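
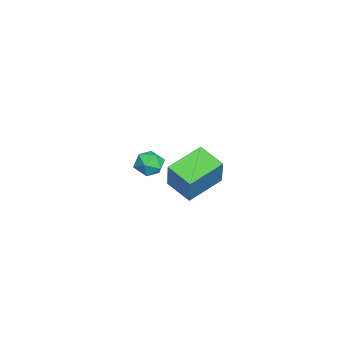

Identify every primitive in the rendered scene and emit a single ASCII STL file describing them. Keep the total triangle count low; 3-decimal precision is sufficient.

solid 
facet normal -0.969 -0.215 0.124
outer loop
vertex -3.115 0.984 -1.422
vertex -2.902 0.216 -1.093
vertex -2.987 0.899 -0.573
endloop
endfacet
facet normal -0.855 0.487 0.178
outer loop
vertex -3.115 0.984 -1.422
vertex -2.987 0.899 -0.573
vertex -2.68 1.589 -0.988
endloop
endfacet
facet normal -0.557 0.710 -0.431
outer loop
vertex -3.115 0.984 -1.422
vertex -2.68 1.589 -0.988
vertex -2.405 1.333 -1.764
endloop
endfacet
facet normal -0.486 0.145 -0.862
outer loop
vertex -3.115 0.984 -1.422
vertex -2.405 1.333 -1.764
vertex -2.542 0.485 -1.829
endloop
endfacet
facet normal -0.741 -0.427 -0.518
outer loop
vertex -3.115 0.984 -1.422
vertex -2.542 0.485 -1.829
vertex -2.902 0.216 -1.093
endloop
endfacet
facet normal -0.386 0.595 0.705
outer loop
vertex -2.68 1.589 -0.988
vertex -2.987 0.899 -0.573
vertex -2.198 1.195 -0.391
endloop
endfacet
facet normal -0.570 -0.542 0.618
outer loop
vertex -2.987 0.899 -0.573
vertex -2.902 0.216 -1.093
vertex -2.335 0.347 -0.456
endloop
endfacet
facet normal -0.201 -0.884 -0.421
outer loop
vertex -2.902 0.216 -1.093
vertex -2.542 0.485 -1.829
vertex -2.06 0.091 -1.232
endloop
endfacet
facet normal 0.210 0.041 -0.977
outer loop
vertex -2.542 0.485 -1.829
vertex -2.405 1.333 -1.764
vertex -1.753 0.781 -1.647
endloop
endfacet
facet normal 0.095 0.955 -0.281
outer loop
vertex -2.405 1.333 -1.764
vertex -2.68 1.589 -0.988
vertex -1.838 1.464 -1.127
endloop
endfacet
facet normal 0.486 -0.145 0.862
outer loop
vertex -1.625 0.696 -0.798
vertex -2.198 1.195 -0.391
vertex -2.335 0.347 -0.456
endloop
endfacet
facet normal 0.557 -0.710 0.431
outer loop
vertex -1.625 0.696 -0.798
vertex -2.335 0.347 -0.456
vertex -2.06 0.091 -1.232
endloop
endfacet
facet normal 0.855 -0.487 -0.178
outer loop
vertex -1.625 0.696 -0.798
vertex -2.06 0.091 -1.232
vertex -1.753 0.781 -1.647
endloop
endfacet
facet normal 0.969 0.215 -0.124
outer loop
vertex -1.625 0.696 -0.798
vertex -1.753 0.781 -1.647
vertex -1.838 1.464 -1.127
endloop
endfacet
facet normal 0.741 0.427 0.518
outer loop
vertex -1.625 0.696 -0.798
vertex -1.838 1.464 -1.127
vertex -2.198 1.195 -0.391
endloop
endfacet
facet normal -0.210 -0.041 0.977
outer loop
vertex -2.335 0.347 -0.456
vertex -2.198 1.195 -0.391
vertex -2.987 0.899 -0.573
endloop
endfacet
facet normal -0.095 -0.955 0.281
outer loop
vertex -2.06 0.091 -1.232
vertex -2.335 0.347 -0.456
vertex -2.902 0.216 -1.093
endloop
endfacet
facet normal 0.386 -0.595 -0.705
outer loop
vertex -1.753 0.781 -1.647
vertex -2.06 0.091 -1.232
vertex -2.542 0.485 -1.829
endloop
endfacet
facet normal 0.570 0.542 -0.618
outer loop
vertex -1.838 1.464 -1.127
vertex -1.753 0.781 -1.647
vertex -2.405 1.333 -1.764
endloop
endfacet
facet normal 0.201 0.884 0.421
outer loop
vertex -2.198 1.195 -0.391
vertex -1.838 1.464 -1.127
vertex -2.68 1.589 -0.988
endloop
endfacet
facet normal -0.650 0.688 0.322
outer loop
vertex 2.582 3.727 3.062
vertex 3.447 4.805 2.505
vertex 1.646 3.619 1.401
endloop
endfacet
facet normal -0.581 -0.723 0.374
outer loop
vertex 2.953 2.235 0.755
vertex 2.582 3.727 3.062
vertex 1.646 3.619 1.401
endloop
endfacet
facet normal -0.650 0.689 0.321
outer loop
vertex 1.646 3.619 1.401
vertex 3.447 4.805 2.505
vertex 2.512 4.697 0.843
endloop
endfacet
facet normal -0.490 -0.057 -0.870
outer loop
vertex 2.512 4.697 0.843
vertex 2.953 2.235 0.755
vertex 1.646 3.619 1.401
endloop
endfacet
facet normal 0.490 0.056 0.870
outer loop
vertex 2.582 3.727 3.062
vertex 4.754 3.421 1.859
vertex 3.447 4.805 2.505
endloop
endfacet
facet normal -0.581 -0.723 0.374
outer loop
vertex 3.888 2.343 2.417
vertex 2.582 3.727 3.062
vertex 2.953 2.235 0.755
endloop
endfacet
facet normal 0.490 0.057 0.870
outer loop
vertex 3.888 2.343 2.417
vertex 4.754 3.421 1.859
vertex 2.582 3.727 3.062
endloop
endfacet
facet normal 0.581 0.723 -0.374
outer loop
vertex 3.447 4.805 2.505
vertex 4.754 3.421 1.859
vertex 2.512 4.697 0.843
endloop
endfacet
facet normal -0.490 -0.057 -0.870
outer loop
vertex 3.818 3.313 0.198
vertex 2.953 2.235 0.755
vertex 2.512 4.697 0.843
endloop
endfacet
facet normal 0.581 0.723 -0.374
outer loop
vertex 2.512 4.697 0.843
vertex 4.754 3.421 1.859
vertex 3.818 3.313 0.198
endloop
endfacet
facet normal 0.651 -0.688 -0.321
outer loop
vertex 3.818 3.313 0.198
vertex 3.888 2.343 2.417
vertex 2.953 2.235 0.755
endloop
endfacet
facet normal 0.650 -0.689 -0.322
outer loop
vertex 4.754 3.421 1.859
vertex 3.888 2.343 2.417
vertex 3.818 3.313 0.198
endloop
endfacet

endsolid


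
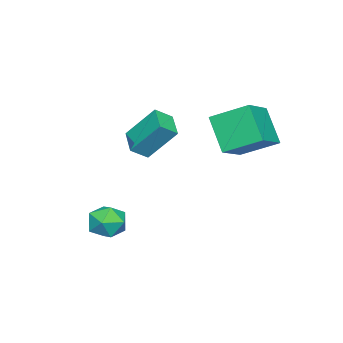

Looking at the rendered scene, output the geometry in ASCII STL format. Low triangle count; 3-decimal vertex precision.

solid 
facet normal -0.895 0.379 -0.235
outer loop
vertex 1.258 -1.55 -2.602
vertex 0.875 -2.333 -2.404
vertex 0.972 -1.711 -1.77
endloop
endfacet
facet normal -0.461 0.887 0.013
outer loop
vertex 1.258 -1.55 -2.602
vertex 0.972 -1.711 -1.77
vertex 1.756 -1.302 -1.902
endloop
endfacet
facet normal 0.117 0.907 -0.405
outer loop
vertex 1.258 -1.55 -2.602
vertex 1.756 -1.302 -1.902
vertex 2.143 -1.671 -2.617
endloop
endfacet
facet normal 0.041 0.410 -0.911
outer loop
vertex 1.258 -1.55 -2.602
vertex 2.143 -1.671 -2.617
vertex 1.599 -2.309 -2.928
endloop
endfacet
facet normal -0.586 0.083 -0.806
outer loop
vertex 1.258 -1.55 -2.602
vertex 1.599 -2.309 -2.928
vertex 0.875 -2.333 -2.404
endloop
endfacet
facet normal -0.252 0.700 0.668
outer loop
vertex 1.756 -1.302 -1.902
vertex 0.972 -1.711 -1.77
vertex 1.681 -1.931 -1.272
endloop
endfacet
facet normal -0.955 -0.125 0.269
outer loop
vertex 0.972 -1.711 -1.77
vertex 0.875 -2.333 -2.404
vertex 1.137 -2.569 -1.583
endloop
endfacet
facet normal -0.455 -0.603 -0.656
outer loop
vertex 0.875 -2.333 -2.404
vertex 1.599 -2.309 -2.928
vertex 1.524 -2.938 -2.298
endloop
endfacet
facet normal 0.558 -0.073 -0.827
outer loop
vertex 1.599 -2.309 -2.928
vertex 2.143 -1.671 -2.617
vertex 2.308 -2.529 -2.43
endloop
endfacet
facet normal 0.683 0.731 -0.008
outer loop
vertex 2.143 -1.671 -2.617
vertex 1.756 -1.302 -1.902
vertex 2.405 -1.907 -1.796
endloop
endfacet
facet normal -0.041 -0.410 0.911
outer loop
vertex 2.022 -2.69 -1.598
vertex 1.681 -1.931 -1.272
vertex 1.137 -2.569 -1.583
endloop
endfacet
facet normal -0.117 -0.907 0.405
outer loop
vertex 2.022 -2.69 -1.598
vertex 1.137 -2.569 -1.583
vertex 1.524 -2.938 -2.298
endloop
endfacet
facet normal 0.461 -0.887 -0.013
outer loop
vertex 2.022 -2.69 -1.598
vertex 1.524 -2.938 -2.298
vertex 2.308 -2.529 -2.43
endloop
endfacet
facet normal 0.895 -0.379 0.235
outer loop
vertex 2.022 -2.69 -1.598
vertex 2.308 -2.529 -2.43
vertex 2.405 -1.907 -1.796
endloop
endfacet
facet normal 0.586 -0.083 0.806
outer loop
vertex 2.022 -2.69 -1.598
vertex 2.405 -1.907 -1.796
vertex 1.681 -1.931 -1.272
endloop
endfacet
facet normal -0.558 0.073 0.827
outer loop
vertex 1.137 -2.569 -1.583
vertex 1.681 -1.931 -1.272
vertex 0.972 -1.711 -1.77
endloop
endfacet
facet normal -0.683 -0.731 0.008
outer loop
vertex 1.524 -2.938 -2.298
vertex 1.137 -2.569 -1.583
vertex 0.875 -2.333 -2.404
endloop
endfacet
facet normal 0.252 -0.700 -0.668
outer loop
vertex 2.308 -2.529 -2.43
vertex 1.524 -2.938 -2.298
vertex 1.599 -2.309 -2.928
endloop
endfacet
facet normal 0.955 0.125 -0.269
outer loop
vertex 2.405 -1.907 -1.796
vertex 2.308 -2.529 -2.43
vertex 2.143 -1.671 -2.617
endloop
endfacet
facet normal 0.455 0.603 0.656
outer loop
vertex 1.681 -1.931 -1.272
vertex 2.405 -1.907 -1.796
vertex 1.756 -1.302 -1.902
endloop
endfacet
facet normal -0.646 0.522 -0.557
outer loop
vertex -3.463 -2.011 1.738
vertex -2.46 -1.237 1.3
vertex -3.174 -3.204 0.287
endloop
endfacet
facet normal -0.748 -0.578 0.326
outer loop
vertex -2.58 -3.683 0.8
vertex -3.463 -2.011 1.738
vertex -3.174 -3.204 0.287
endloop
endfacet
facet normal -0.646 0.521 -0.557
outer loop
vertex -3.174 -3.204 0.287
vertex -2.46 -1.237 1.3
vertex -2.172 -2.429 -0.15
endloop
endfacet
facet normal 0.153 -0.628 -0.763
outer loop
vertex -2.172 -2.429 -0.15
vertex -2.58 -3.683 0.8
vertex -3.174 -3.204 0.287
endloop
endfacet
facet normal -0.152 0.629 0.763
outer loop
vertex -3.463 -2.011 1.738
vertex -1.866 -1.716 1.813
vertex -2.46 -1.237 1.3
endloop
endfacet
facet normal -0.748 -0.578 0.327
outer loop
vertex -2.868 -2.491 2.25
vertex -3.463 -2.011 1.738
vertex -2.58 -3.683 0.8
endloop
endfacet
facet normal -0.152 0.627 0.764
outer loop
vertex -2.868 -2.491 2.25
vertex -1.866 -1.716 1.813
vertex -3.463 -2.011 1.738
endloop
endfacet
facet normal 0.748 0.578 -0.326
outer loop
vertex -2.46 -1.237 1.3
vertex -1.866 -1.716 1.813
vertex -2.172 -2.429 -0.15
endloop
endfacet
facet normal 0.151 -0.628 -0.764
outer loop
vertex -1.577 -2.909 0.362
vertex -2.58 -3.683 0.8
vertex -2.172 -2.429 -0.15
endloop
endfacet
facet normal 0.748 0.578 -0.327
outer loop
vertex -2.172 -2.429 -0.15
vertex -1.866 -1.716 1.813
vertex -1.577 -2.909 0.362
endloop
endfacet
facet normal 0.646 -0.522 0.557
outer loop
vertex -1.577 -2.909 0.362
vertex -2.868 -2.491 2.25
vertex -2.58 -3.683 0.8
endloop
endfacet
facet normal 0.646 -0.521 0.557
outer loop
vertex -1.866 -1.716 1.813
vertex -2.868 -2.491 2.25
vertex -1.577 -2.909 0.362
endloop
endfacet
facet normal -0.911 0.008 -0.411
outer loop
vertex -4.014 1.878 2.724
vertex -3.34 2.809 1.249
vertex -3.659 0.325 1.907
endloop
endfacet
facet normal -0.361 -0.497 0.789
outer loop
vertex -2.1 0.311 2.611
vertex -4.014 1.878 2.724
vertex -3.659 0.325 1.907
endloop
endfacet
facet normal -0.911 0.008 -0.411
outer loop
vertex -3.659 0.325 1.907
vertex -3.34 2.809 1.249
vertex -2.985 1.256 0.432
endloop
endfacet
facet normal 0.198 -0.867 -0.457
outer loop
vertex -2.985 1.256 0.432
vertex -2.1 0.311 2.611
vertex -3.659 0.325 1.907
endloop
endfacet
facet normal -0.198 0.867 0.457
outer loop
vertex -4.014 1.878 2.724
vertex -1.781 2.795 1.953
vertex -3.34 2.809 1.249
endloop
endfacet
facet normal -0.361 -0.497 0.789
outer loop
vertex -2.455 1.864 3.428
vertex -4.014 1.878 2.724
vertex -2.1 0.311 2.611
endloop
endfacet
facet normal -0.198 0.867 0.457
outer loop
vertex -2.455 1.864 3.428
vertex -1.781 2.795 1.953
vertex -4.014 1.878 2.724
endloop
endfacet
facet normal 0.361 0.497 -0.789
outer loop
vertex -3.34 2.809 1.249
vertex -1.781 2.795 1.953
vertex -2.985 1.256 0.432
endloop
endfacet
facet normal 0.198 -0.867 -0.457
outer loop
vertex -1.426 1.242 1.136
vertex -2.1 0.311 2.611
vertex -2.985 1.256 0.432
endloop
endfacet
facet normal 0.361 0.497 -0.789
outer loop
vertex -2.985 1.256 0.432
vertex -1.781 2.795 1.953
vertex -1.426 1.242 1.136
endloop
endfacet
facet normal 0.911 -0.008 0.411
outer loop
vertex -1.426 1.242 1.136
vertex -2.455 1.864 3.428
vertex -2.1 0.311 2.611
endloop
endfacet
facet normal 0.911 -0.008 0.411
outer loop
vertex -1.781 2.795 1.953
vertex -2.455 1.864 3.428
vertex -1.426 1.242 1.136
endloop
endfacet

endsolid


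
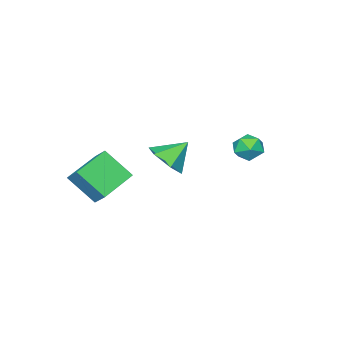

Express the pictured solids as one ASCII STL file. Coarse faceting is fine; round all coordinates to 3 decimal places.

solid 
facet normal 0.640 -0.365 -0.677
outer loop
vertex -1.378 -2.574 -0.755
vertex -2.01 -2.573 -1.353
vertex -1.504 -1.872 -1.253
endloop
endfacet
facet normal 0.307 0.587 0.749
outer loop
vertex -1.378 -2.574 -0.755
vertex -1.504 -1.872 -1.253
vertex -2.79 -2.127 -0.527
endloop
endfacet
facet normal 0.639 -0.365 -0.677
outer loop
vertex -1.504 -1.872 -1.253
vertex -2.01 -2.573 -1.353
vertex -2.136 -1.87 -1.851
endloop
endfacet
facet normal -0.121 0.984 0.131
outer loop
vertex -1.504 -1.872 -1.253
vertex -2.136 -1.87 -1.851
vertex -2.79 -2.127 -0.527
endloop
endfacet
facet normal 0.639 -0.365 -0.677
outer loop
vertex -2.136 -1.87 -1.851
vertex -2.01 -2.573 -1.353
vertex -2.642 -2.571 -1.951
endloop
endfacet
facet normal -0.764 0.589 -0.263
outer loop
vertex -2.136 -1.87 -1.851
vertex -2.642 -2.571 -1.951
vertex -2.79 -2.127 -0.527
endloop
endfacet
facet normal 0.639 -0.365 -0.677
outer loop
vertex -2.642 -2.571 -1.951
vertex -2.01 -2.573 -1.353
vertex -2.515 -3.273 -1.453
endloop
endfacet
facet normal -0.978 -0.204 -0.038
outer loop
vertex -2.642 -2.571 -1.951
vertex -2.515 -3.273 -1.453
vertex -2.79 -2.127 -0.527
endloop
endfacet
facet normal 0.640 -0.365 -0.676
outer loop
vertex -2.515 -3.273 -1.453
vertex -2.01 -2.573 -1.353
vertex -1.884 -3.275 -0.855
endloop
endfacet
facet normal -0.551 -0.600 0.579
outer loop
vertex -2.515 -3.273 -1.453
vertex -1.884 -3.275 -0.855
vertex -2.79 -2.127 -0.527
endloop
endfacet
facet normal 0.640 -0.365 -0.677
outer loop
vertex -1.884 -3.275 -0.855
vertex -2.01 -2.573 -1.353
vertex -1.378 -2.574 -0.755
endloop
endfacet
facet normal 0.092 -0.206 0.974
outer loop
vertex -1.884 -3.275 -0.855
vertex -1.378 -2.574 -0.755
vertex -2.79 -2.127 -0.527
endloop
endfacet
facet normal -0.091 -0.067 0.994
outer loop
vertex -1.267 2.366 1.767
vertex -1.436 1.75 1.71
vertex -0.818 1.907 1.777
endloop
endfacet
facet normal 0.406 0.414 0.815
outer loop
vertex -1.267 2.366 1.767
vertex -0.818 1.907 1.777
vertex -0.715 2.449 1.45
endloop
endfacet
facet normal 0.096 0.909 0.405
outer loop
vertex -1.267 2.366 1.767
vertex -0.715 2.449 1.45
vertex -1.27 2.627 1.182
endloop
endfacet
facet normal -0.593 0.734 0.331
outer loop
vertex -1.267 2.366 1.767
vertex -1.27 2.627 1.182
vertex -1.716 2.195 1.342
endloop
endfacet
facet normal -0.707 0.130 0.695
outer loop
vertex -1.267 2.366 1.767
vertex -1.716 2.195 1.342
vertex -1.436 1.75 1.71
endloop
endfacet
facet normal 0.902 0.084 0.424
outer loop
vertex -0.715 2.449 1.45
vertex -0.818 1.907 1.777
vertex -0.544 1.885 1.198
endloop
endfacet
facet normal 0.099 -0.695 0.712
outer loop
vertex -0.818 1.907 1.777
vertex -1.436 1.75 1.71
vertex -0.99 1.453 1.358
endloop
endfacet
facet normal -0.898 -0.375 0.230
outer loop
vertex -1.436 1.75 1.71
vertex -1.716 2.195 1.342
vertex -1.545 1.631 1.09
endloop
endfacet
facet normal -0.713 0.602 -0.360
outer loop
vertex -1.716 2.195 1.342
vertex -1.27 2.627 1.182
vertex -1.442 2.173 0.763
endloop
endfacet
facet normal 0.400 0.885 -0.240
outer loop
vertex -1.27 2.627 1.182
vertex -0.715 2.449 1.45
vertex -0.824 2.33 0.83
endloop
endfacet
facet normal 0.593 -0.734 -0.331
outer loop
vertex -0.993 1.714 0.773
vertex -0.544 1.885 1.198
vertex -0.99 1.453 1.358
endloop
endfacet
facet normal -0.096 -0.909 -0.405
outer loop
vertex -0.993 1.714 0.773
vertex -0.99 1.453 1.358
vertex -1.545 1.631 1.09
endloop
endfacet
facet normal -0.406 -0.414 -0.815
outer loop
vertex -0.993 1.714 0.773
vertex -1.545 1.631 1.09
vertex -1.442 2.173 0.763
endloop
endfacet
facet normal 0.091 0.067 -0.994
outer loop
vertex -0.993 1.714 0.773
vertex -1.442 2.173 0.763
vertex -0.824 2.33 0.83
endloop
endfacet
facet normal 0.707 -0.130 -0.695
outer loop
vertex -0.993 1.714 0.773
vertex -0.824 2.33 0.83
vertex -0.544 1.885 1.198
endloop
endfacet
facet normal 0.713 -0.602 0.360
outer loop
vertex -0.99 1.453 1.358
vertex -0.544 1.885 1.198
vertex -0.818 1.907 1.777
endloop
endfacet
facet normal -0.400 -0.885 0.240
outer loop
vertex -1.545 1.631 1.09
vertex -0.99 1.453 1.358
vertex -1.436 1.75 1.71
endloop
endfacet
facet normal -0.902 -0.084 -0.424
outer loop
vertex -1.442 2.173 0.763
vertex -1.545 1.631 1.09
vertex -1.716 2.195 1.342
endloop
endfacet
facet normal -0.099 0.695 -0.712
outer loop
vertex -0.824 2.33 0.83
vertex -1.442 2.173 0.763
vertex -1.27 2.627 1.182
endloop
endfacet
facet normal 0.898 0.375 -0.230
outer loop
vertex -0.544 1.885 1.198
vertex -0.824 2.33 0.83
vertex -0.715 2.449 1.45
endloop
endfacet
facet normal -0.960 -0.049 0.275
outer loop
vertex 1.178 -2.601 0.427
vertex 0.831 -1.597 -0.603
vertex 1.053 -3.202 -0.116
endloop
endfacet
facet normal 0.235 -0.678 0.696
outer loop
vertex 2.589 -3.123 -0.557
vertex 1.178 -2.601 0.427
vertex 1.053 -3.202 -0.116
endloop
endfacet
facet normal -0.960 -0.049 0.275
outer loop
vertex 1.053 -3.202 -0.116
vertex 0.831 -1.597 -0.603
vertex 0.706 -2.198 -1.147
endloop
endfacet
facet normal -0.153 -0.733 -0.663
outer loop
vertex 0.706 -2.198 -1.147
vertex 2.589 -3.123 -0.557
vertex 1.053 -3.202 -0.116
endloop
endfacet
facet normal 0.153 0.733 0.663
outer loop
vertex 1.178 -2.601 0.427
vertex 2.367 -1.518 -1.044
vertex 0.831 -1.597 -0.603
endloop
endfacet
facet normal 0.234 -0.679 0.696
outer loop
vertex 2.714 -2.522 -0.013
vertex 1.178 -2.601 0.427
vertex 2.589 -3.123 -0.557
endloop
endfacet
facet normal 0.152 0.733 0.663
outer loop
vertex 2.714 -2.522 -0.013
vertex 2.367 -1.518 -1.044
vertex 1.178 -2.601 0.427
endloop
endfacet
facet normal -0.235 0.679 -0.696
outer loop
vertex 0.831 -1.597 -0.603
vertex 2.367 -1.518 -1.044
vertex 0.706 -2.198 -1.147
endloop
endfacet
facet normal -0.152 -0.733 -0.663
outer loop
vertex 2.242 -2.119 -1.587
vertex 2.589 -3.123 -0.557
vertex 0.706 -2.198 -1.147
endloop
endfacet
facet normal -0.234 0.678 -0.697
outer loop
vertex 0.706 -2.198 -1.147
vertex 2.367 -1.518 -1.044
vertex 2.242 -2.119 -1.587
endloop
endfacet
facet normal 0.960 0.049 -0.275
outer loop
vertex 2.242 -2.119 -1.587
vertex 2.714 -2.522 -0.013
vertex 2.589 -3.123 -0.557
endloop
endfacet
facet normal 0.960 0.049 -0.275
outer loop
vertex 2.367 -1.518 -1.044
vertex 2.714 -2.522 -0.013
vertex 2.242 -2.119 -1.587
endloop
endfacet

endsolid


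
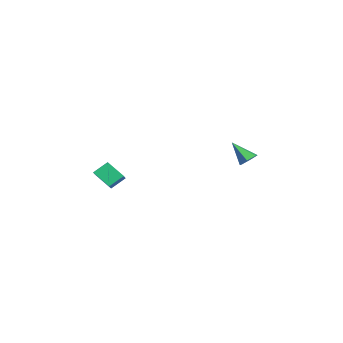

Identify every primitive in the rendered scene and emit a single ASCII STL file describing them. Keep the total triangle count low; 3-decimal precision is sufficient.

solid 
facet normal -0.557 -0.583 0.592
outer loop
vertex -1.273 -3.702 3.512
vertex -2.032 -3.503 2.994
vertex -1.083 -4.463 2.941
endloop
endfacet
facet normal 0.807 -0.213 0.552
outer loop
vertex -0.408 -3.757 2.226
vertex -1.273 -3.702 3.512
vertex -1.083 -4.463 2.941
endloop
endfacet
facet normal -0.557 -0.584 0.590
outer loop
vertex -1.083 -4.463 2.941
vertex -2.032 -3.503 2.994
vertex -1.841 -4.263 2.423
endloop
endfacet
facet normal 0.196 -0.784 -0.589
outer loop
vertex -1.841 -4.263 2.423
vertex -0.408 -3.757 2.226
vertex -1.083 -4.463 2.941
endloop
endfacet
facet normal -0.196 0.784 0.589
outer loop
vertex -1.273 -3.702 3.512
vertex -1.357 -2.797 2.279
vertex -2.032 -3.503 2.994
endloop
endfacet
facet normal 0.807 -0.212 0.552
outer loop
vertex -0.599 -2.997 2.797
vertex -1.273 -3.702 3.512
vertex -0.408 -3.757 2.226
endloop
endfacet
facet normal -0.196 0.784 0.589
outer loop
vertex -0.599 -2.997 2.797
vertex -1.357 -2.797 2.279
vertex -1.273 -3.702 3.512
endloop
endfacet
facet normal -0.806 0.212 -0.552
outer loop
vertex -2.032 -3.503 2.994
vertex -1.357 -2.797 2.279
vertex -1.841 -4.263 2.423
endloop
endfacet
facet normal 0.196 -0.784 -0.589
outer loop
vertex -1.167 -3.558 1.708
vertex -0.408 -3.757 2.226
vertex -1.841 -4.263 2.423
endloop
endfacet
facet normal -0.807 0.212 -0.551
outer loop
vertex -1.841 -4.263 2.423
vertex -1.357 -2.797 2.279
vertex -1.167 -3.558 1.708
endloop
endfacet
facet normal 0.556 0.584 -0.591
outer loop
vertex -1.167 -3.558 1.708
vertex -0.599 -2.997 2.797
vertex -0.408 -3.757 2.226
endloop
endfacet
facet normal 0.558 0.583 -0.591
outer loop
vertex -1.357 -2.797 2.279
vertex -0.599 -2.997 2.797
vertex -1.167 -3.558 1.708
endloop
endfacet
facet normal 0.486 0.515 -0.706
outer loop
vertex -0.63 3.268 3.369
vertex -1.145 3.466 3.159
vertex -0.86 3.77 3.577
endloop
endfacet
facet normal 0.571 -0.077 0.817
outer loop
vertex -0.63 3.268 3.369
vertex -0.86 3.77 3.577
vertex -1.835 2.734 4.161
endloop
endfacet
facet normal 0.486 0.515 -0.706
outer loop
vertex -0.86 3.77 3.577
vertex -1.145 3.466 3.159
vertex -1.375 3.968 3.367
endloop
endfacet
facet normal -0.114 0.567 0.815
outer loop
vertex -0.86 3.77 3.577
vertex -1.375 3.968 3.367
vertex -1.835 2.734 4.161
endloop
endfacet
facet normal 0.487 0.515 -0.705
outer loop
vertex -1.375 3.968 3.367
vertex -1.145 3.466 3.159
vertex -1.659 3.664 2.949
endloop
endfacet
facet normal -0.851 0.469 0.237
outer loop
vertex -1.375 3.968 3.367
vertex -1.659 3.664 2.949
vertex -1.835 2.734 4.161
endloop
endfacet
facet normal 0.487 0.515 -0.705
outer loop
vertex -1.659 3.664 2.949
vertex -1.145 3.466 3.159
vertex -1.429 3.162 2.741
endloop
endfacet
facet normal -0.900 -0.272 -0.339
outer loop
vertex -1.659 3.664 2.949
vertex -1.429 3.162 2.741
vertex -1.835 2.734 4.161
endloop
endfacet
facet normal 0.487 0.515 -0.705
outer loop
vertex -1.429 3.162 2.741
vertex -1.145 3.466 3.159
vertex -0.915 2.964 2.951
endloop
endfacet
facet normal -0.215 -0.916 -0.338
outer loop
vertex -1.429 3.162 2.741
vertex -0.915 2.964 2.951
vertex -1.835 2.734 4.161
endloop
endfacet
facet normal 0.486 0.515 -0.706
outer loop
vertex -0.915 2.964 2.951
vertex -1.145 3.466 3.159
vertex -0.63 3.268 3.369
endloop
endfacet
facet normal 0.521 -0.819 0.240
outer loop
vertex -0.915 2.964 2.951
vertex -0.63 3.268 3.369
vertex -1.835 2.734 4.161
endloop
endfacet

endsolid


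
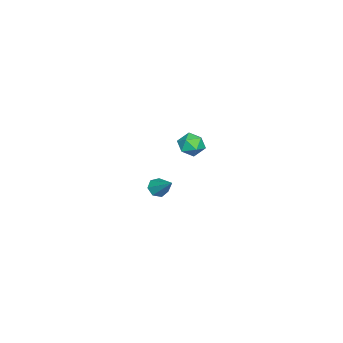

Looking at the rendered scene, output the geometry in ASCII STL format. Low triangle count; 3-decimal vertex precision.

solid 
facet normal -0.429 -0.639 -0.639
outer loop
vertex -2.502 -3.413 -3.223
vertex -2.929 -2.975 -3.374
vertex -2.368 -3.086 -3.64
endloop
endfacet
facet normal 0.963 -0.239 0.122
outer loop
vertex -2.502 -3.413 -3.223
vertex -2.368 -3.086 -3.64
vertex -2.251 -1.965 -2.366
endloop
endfacet
facet normal -0.429 -0.639 -0.638
outer loop
vertex -2.368 -3.086 -3.64
vertex -2.929 -2.975 -3.374
vertex -2.657 -2.675 -3.857
endloop
endfacet
facet normal 0.835 0.373 -0.405
outer loop
vertex -2.368 -3.086 -3.64
vertex -2.657 -2.675 -3.857
vertex -2.251 -1.965 -2.366
endloop
endfacet
facet normal -0.429 -0.639 -0.638
outer loop
vertex -2.657 -2.675 -3.857
vertex -2.929 -2.975 -3.374
vertex -3.15 -2.49 -3.711
endloop
endfacet
facet normal 0.188 0.866 -0.463
outer loop
vertex -2.657 -2.675 -3.857
vertex -3.15 -2.49 -3.711
vertex -2.251 -1.965 -2.366
endloop
endfacet
facet normal -0.428 -0.639 -0.639
outer loop
vertex -3.15 -2.49 -3.711
vertex -2.929 -2.975 -3.374
vertex -3.477 -2.671 -3.311
endloop
endfacet
facet normal -0.493 0.870 -0.010
outer loop
vertex -3.15 -2.49 -3.711
vertex -3.477 -2.671 -3.311
vertex -2.251 -1.965 -2.366
endloop
endfacet
facet normal -0.428 -0.640 -0.638
outer loop
vertex -3.477 -2.671 -3.311
vertex -2.929 -2.975 -3.374
vertex -3.391 -3.08 -2.959
endloop
endfacet
facet normal -0.692 0.382 0.613
outer loop
vertex -3.477 -2.671 -3.311
vertex -3.391 -3.08 -2.959
vertex -2.251 -1.965 -2.366
endloop
endfacet
facet normal -0.429 -0.639 -0.639
outer loop
vertex -3.391 -3.08 -2.959
vertex -2.929 -2.975 -3.374
vertex -2.957 -3.41 -2.92
endloop
endfacet
facet normal -0.261 -0.232 0.937
outer loop
vertex -3.391 -3.08 -2.959
vertex -2.957 -3.41 -2.92
vertex -2.251 -1.965 -2.366
endloop
endfacet
facet normal -0.429 -0.639 -0.638
outer loop
vertex -2.957 -3.41 -2.92
vertex -2.929 -2.975 -3.374
vertex -2.502 -3.413 -3.223
endloop
endfacet
facet normal 0.475 -0.508 0.719
outer loop
vertex -2.957 -3.41 -2.92
vertex -2.502 -3.413 -3.223
vertex -2.251 -1.965 -2.366
endloop
endfacet
facet normal -0.966 -0.018 -0.258
outer loop
vertex 2.042 0.788 3.381
vertex 1.922 0.222 3.869
vertex 1.848 0.94 4.097
endloop
endfacet
facet normal -0.697 0.640 -0.325
outer loop
vertex 2.042 0.788 3.381
vertex 1.848 0.94 4.097
vertex 2.384 1.35 3.755
endloop
endfacet
facet normal -0.147 0.609 -0.780
outer loop
vertex 2.042 0.788 3.381
vertex 2.384 1.35 3.755
vertex 2.79 0.886 3.316
endloop
endfacet
facet normal -0.078 -0.068 -0.995
outer loop
vertex 2.042 0.788 3.381
vertex 2.79 0.886 3.316
vertex 2.504 0.189 3.386
endloop
endfacet
facet normal -0.584 -0.456 -0.672
outer loop
vertex 2.042 0.788 3.381
vertex 2.504 0.189 3.386
vertex 1.922 0.222 3.869
endloop
endfacet
facet normal -0.443 0.840 0.313
outer loop
vertex 2.384 1.35 3.755
vertex 1.848 0.94 4.097
vertex 2.476 1.131 4.474
endloop
endfacet
facet normal -0.880 -0.224 0.420
outer loop
vertex 1.848 0.94 4.097
vertex 1.922 0.222 3.869
vertex 2.19 0.434 4.544
endloop
endfacet
facet normal -0.261 -0.932 -0.251
outer loop
vertex 1.922 0.222 3.869
vertex 2.504 0.189 3.386
vertex 2.596 -0.03 4.105
endloop
endfacet
facet normal 0.557 -0.306 -0.772
outer loop
vertex 2.504 0.189 3.386
vertex 2.79 0.886 3.316
vertex 3.132 0.38 3.763
endloop
endfacet
facet normal 0.444 0.789 -0.424
outer loop
vertex 2.79 0.886 3.316
vertex 2.384 1.35 3.755
vertex 3.058 1.098 3.991
endloop
endfacet
facet normal 0.078 0.068 0.995
outer loop
vertex 2.938 0.532 4.479
vertex 2.476 1.131 4.474
vertex 2.19 0.434 4.544
endloop
endfacet
facet normal 0.147 -0.609 0.780
outer loop
vertex 2.938 0.532 4.479
vertex 2.19 0.434 4.544
vertex 2.596 -0.03 4.105
endloop
endfacet
facet normal 0.697 -0.640 0.325
outer loop
vertex 2.938 0.532 4.479
vertex 2.596 -0.03 4.105
vertex 3.132 0.38 3.763
endloop
endfacet
facet normal 0.966 0.018 0.258
outer loop
vertex 2.938 0.532 4.479
vertex 3.132 0.38 3.763
vertex 3.058 1.098 3.991
endloop
endfacet
facet normal 0.584 0.456 0.672
outer loop
vertex 2.938 0.532 4.479
vertex 3.058 1.098 3.991
vertex 2.476 1.131 4.474
endloop
endfacet
facet normal -0.557 0.306 0.772
outer loop
vertex 2.19 0.434 4.544
vertex 2.476 1.131 4.474
vertex 1.848 0.94 4.097
endloop
endfacet
facet normal -0.444 -0.789 0.424
outer loop
vertex 2.596 -0.03 4.105
vertex 2.19 0.434 4.544
vertex 1.922 0.222 3.869
endloop
endfacet
facet normal 0.443 -0.840 -0.313
outer loop
vertex 3.132 0.38 3.763
vertex 2.596 -0.03 4.105
vertex 2.504 0.189 3.386
endloop
endfacet
facet normal 0.880 0.224 -0.420
outer loop
vertex 3.058 1.098 3.991
vertex 3.132 0.38 3.763
vertex 2.79 0.886 3.316
endloop
endfacet
facet normal 0.261 0.932 0.251
outer loop
vertex 2.476 1.131 4.474
vertex 3.058 1.098 3.991
vertex 2.384 1.35 3.755
endloop
endfacet

endsolid


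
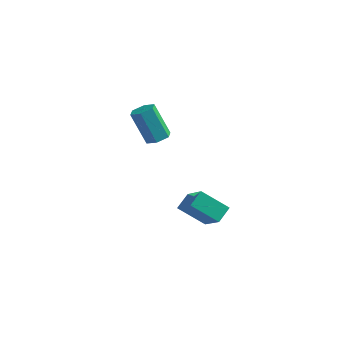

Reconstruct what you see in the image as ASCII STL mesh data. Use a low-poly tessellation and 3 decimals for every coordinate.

solid 
facet normal 0.459 -0.038 -0.888
outer loop
vertex -1.349 3.72 2.564
vertex -1.911 3.805 2.27
vertex -1.555 4.311 2.432
endloop
endfacet
facet normal 0.828 0.381 0.412
outer loop
vertex -1.349 3.72 2.564
vertex -1.555 4.311 2.432
vertex -2.207 3.789 4.224
endloop
endfacet
facet normal 0.829 0.378 0.412
outer loop
vertex -2.207 3.789 4.224
vertex -1.555 4.311 2.432
vertex -2.412 4.381 4.093
endloop
endfacet
facet normal -0.459 0.038 0.888
outer loop
vertex -2.207 3.789 4.224
vertex -2.412 4.381 4.093
vertex -2.769 3.875 3.93
endloop
endfacet
facet normal 0.457 -0.037 -0.888
outer loop
vertex -1.555 4.311 2.432
vertex -1.911 3.805 2.27
vertex -2.117 4.397 2.139
endloop
endfacet
facet normal 0.137 0.990 0.029
outer loop
vertex -1.555 4.311 2.432
vertex -2.117 4.397 2.139
vertex -2.412 4.381 4.093
endloop
endfacet
facet normal 0.137 0.990 0.029
outer loop
vertex -2.412 4.381 4.093
vertex -2.117 4.397 2.139
vertex -2.974 4.467 3.799
endloop
endfacet
facet normal -0.459 0.038 0.888
outer loop
vertex -2.412 4.381 4.093
vertex -2.974 4.467 3.799
vertex -2.769 3.875 3.93
endloop
endfacet
facet normal 0.459 -0.037 -0.888
outer loop
vertex -2.117 4.397 2.139
vertex -1.911 3.805 2.27
vertex -2.473 3.891 1.976
endloop
endfacet
facet normal -0.693 0.611 -0.383
outer loop
vertex -2.117 4.397 2.139
vertex -2.473 3.891 1.976
vertex -2.974 4.467 3.799
endloop
endfacet
facet normal -0.693 0.611 -0.383
outer loop
vertex -2.974 4.467 3.799
vertex -2.473 3.891 1.976
vertex -3.331 3.96 3.636
endloop
endfacet
facet normal -0.459 0.038 0.888
outer loop
vertex -2.974 4.467 3.799
vertex -3.331 3.96 3.636
vertex -2.769 3.875 3.93
endloop
endfacet
facet normal 0.459 -0.038 -0.888
outer loop
vertex -2.473 3.891 1.976
vertex -1.911 3.805 2.27
vertex -2.268 3.299 2.107
endloop
endfacet
facet normal -0.829 -0.378 -0.413
outer loop
vertex -2.473 3.891 1.976
vertex -2.268 3.299 2.107
vertex -3.331 3.96 3.636
endloop
endfacet
facet normal -0.828 -0.381 -0.411
outer loop
vertex -3.331 3.96 3.636
vertex -2.268 3.299 2.107
vertex -3.125 3.369 3.768
endloop
endfacet
facet normal -0.459 0.038 0.888
outer loop
vertex -3.331 3.96 3.636
vertex -3.125 3.369 3.768
vertex -2.769 3.875 3.93
endloop
endfacet
facet normal 0.459 -0.038 -0.888
outer loop
vertex -2.268 3.299 2.107
vertex -1.911 3.805 2.27
vertex -1.706 3.213 2.401
endloop
endfacet
facet normal -0.137 -0.990 -0.029
outer loop
vertex -2.268 3.299 2.107
vertex -1.706 3.213 2.401
vertex -3.125 3.369 3.768
endloop
endfacet
facet normal -0.137 -0.990 -0.029
outer loop
vertex -3.125 3.369 3.768
vertex -1.706 3.213 2.401
vertex -2.563 3.283 4.061
endloop
endfacet
facet normal -0.457 0.037 0.888
outer loop
vertex -3.125 3.369 3.768
vertex -2.563 3.283 4.061
vertex -2.769 3.875 3.93
endloop
endfacet
facet normal 0.459 -0.038 -0.888
outer loop
vertex -1.706 3.213 2.401
vertex -1.911 3.805 2.27
vertex -1.349 3.72 2.564
endloop
endfacet
facet normal 0.693 -0.611 0.383
outer loop
vertex -1.706 3.213 2.401
vertex -1.349 3.72 2.564
vertex -2.563 3.283 4.061
endloop
endfacet
facet normal 0.693 -0.611 0.383
outer loop
vertex -2.563 3.283 4.061
vertex -1.349 3.72 2.564
vertex -2.207 3.789 4.224
endloop
endfacet
facet normal -0.459 0.037 0.888
outer loop
vertex -2.563 3.283 4.061
vertex -2.207 3.789 4.224
vertex -2.769 3.875 3.93
endloop
endfacet
facet normal -0.792 -0.196 0.579
outer loop
vertex 2.744 -2.519 3.495
vertex 2.882 -1.771 3.937
vertex 1.711 -1.664 2.371
endloop
endfacet
facet normal -0.156 -0.850 -0.503
outer loop
vertex 2.898 -1.369 1.503
vertex 2.744 -2.519 3.495
vertex 1.711 -1.664 2.371
endloop
endfacet
facet normal -0.792 -0.197 0.578
outer loop
vertex 1.711 -1.664 2.371
vertex 2.882 -1.771 3.937
vertex 1.848 -0.916 2.813
endloop
endfacet
facet normal -0.591 0.488 -0.642
outer loop
vertex 1.848 -0.916 2.813
vertex 2.898 -1.369 1.503
vertex 1.711 -1.664 2.371
endloop
endfacet
facet normal 0.591 -0.488 0.642
outer loop
vertex 2.744 -2.519 3.495
vertex 4.069 -1.476 3.069
vertex 2.882 -1.771 3.937
endloop
endfacet
facet normal -0.156 -0.850 -0.503
outer loop
vertex 3.932 -2.224 2.627
vertex 2.744 -2.519 3.495
vertex 2.898 -1.369 1.503
endloop
endfacet
facet normal 0.591 -0.488 0.643
outer loop
vertex 3.932 -2.224 2.627
vertex 4.069 -1.476 3.069
vertex 2.744 -2.519 3.495
endloop
endfacet
facet normal 0.156 0.850 0.503
outer loop
vertex 2.882 -1.771 3.937
vertex 4.069 -1.476 3.069
vertex 1.848 -0.916 2.813
endloop
endfacet
facet normal -0.591 0.489 -0.642
outer loop
vertex 3.036 -0.621 1.945
vertex 2.898 -1.369 1.503
vertex 1.848 -0.916 2.813
endloop
endfacet
facet normal 0.156 0.850 0.503
outer loop
vertex 1.848 -0.916 2.813
vertex 4.069 -1.476 3.069
vertex 3.036 -0.621 1.945
endloop
endfacet
facet normal 0.791 0.196 -0.579
outer loop
vertex 3.036 -0.621 1.945
vertex 3.932 -2.224 2.627
vertex 2.898 -1.369 1.503
endloop
endfacet
facet normal 0.792 0.197 -0.578
outer loop
vertex 4.069 -1.476 3.069
vertex 3.932 -2.224 2.627
vertex 3.036 -0.621 1.945
endloop
endfacet

endsolid


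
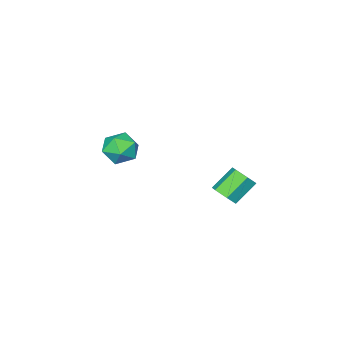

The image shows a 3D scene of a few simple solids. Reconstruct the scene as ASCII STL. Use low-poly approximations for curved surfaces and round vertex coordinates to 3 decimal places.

solid 
facet normal 0.748 -0.140 -0.649
outer loop
vertex -0.451 3.344 -3.551
vertex -0.898 3.458 -4.091
vertex -0.545 4.002 -3.801
endloop
endfacet
facet normal 0.651 0.349 0.674
outer loop
vertex -0.451 3.344 -3.551
vertex -0.545 4.002 -3.801
vertex -1.535 3.547 -2.61
endloop
endfacet
facet normal 0.651 0.348 0.674
outer loop
vertex -1.535 3.547 -2.61
vertex -0.545 4.002 -3.801
vertex -1.628 4.205 -2.86
endloop
endfacet
facet normal -0.747 0.141 0.650
outer loop
vertex -1.535 3.547 -2.61
vertex -1.628 4.205 -2.86
vertex -1.982 3.662 -3.149
endloop
endfacet
facet normal 0.748 -0.140 -0.649
outer loop
vertex -0.545 4.002 -3.801
vertex -0.898 3.458 -4.091
vertex -0.992 4.116 -4.341
endloop
endfacet
facet normal 0.211 0.977 0.032
outer loop
vertex -0.545 4.002 -3.801
vertex -0.992 4.116 -4.341
vertex -1.628 4.205 -2.86
endloop
endfacet
facet normal 0.212 0.977 0.032
outer loop
vertex -1.628 4.205 -2.86
vertex -0.992 4.116 -4.341
vertex -2.076 4.32 -3.399
endloop
endfacet
facet normal -0.746 0.140 0.650
outer loop
vertex -1.628 4.205 -2.86
vertex -2.076 4.32 -3.399
vertex -1.982 3.662 -3.149
endloop
endfacet
facet normal 0.747 -0.140 -0.650
outer loop
vertex -0.992 4.116 -4.341
vertex -0.898 3.458 -4.091
vertex -1.345 3.573 -4.63
endloop
endfacet
facet normal -0.440 0.628 -0.642
outer loop
vertex -0.992 4.116 -4.341
vertex -1.345 3.573 -4.63
vertex -2.076 4.32 -3.399
endloop
endfacet
facet normal -0.440 0.628 -0.642
outer loop
vertex -2.076 4.32 -3.399
vertex -1.345 3.573 -4.63
vertex -2.429 3.776 -3.689
endloop
endfacet
facet normal -0.748 0.140 0.649
outer loop
vertex -2.076 4.32 -3.399
vertex -2.429 3.776 -3.689
vertex -1.982 3.662 -3.149
endloop
endfacet
facet normal 0.747 -0.141 -0.650
outer loop
vertex -1.345 3.573 -4.63
vertex -0.898 3.458 -4.091
vertex -1.252 2.915 -4.38
endloop
endfacet
facet normal -0.651 -0.348 -0.675
outer loop
vertex -1.345 3.573 -4.63
vertex -1.252 2.915 -4.38
vertex -2.429 3.776 -3.689
endloop
endfacet
facet normal -0.651 -0.349 -0.674
outer loop
vertex -2.429 3.776 -3.689
vertex -1.252 2.915 -4.38
vertex -2.335 3.118 -3.439
endloop
endfacet
facet normal -0.748 0.140 0.649
outer loop
vertex -2.429 3.776 -3.689
vertex -2.335 3.118 -3.439
vertex -1.982 3.662 -3.149
endloop
endfacet
facet normal 0.746 -0.140 -0.650
outer loop
vertex -1.252 2.915 -4.38
vertex -0.898 3.458 -4.091
vertex -0.804 2.8 -3.841
endloop
endfacet
facet normal -0.211 -0.977 -0.033
outer loop
vertex -1.252 2.915 -4.38
vertex -0.804 2.8 -3.841
vertex -2.335 3.118 -3.439
endloop
endfacet
facet normal -0.211 -0.977 -0.031
outer loop
vertex -2.335 3.118 -3.439
vertex -0.804 2.8 -3.841
vertex -1.888 3.004 -2.899
endloop
endfacet
facet normal -0.748 0.140 0.649
outer loop
vertex -2.335 3.118 -3.439
vertex -1.888 3.004 -2.899
vertex -1.982 3.662 -3.149
endloop
endfacet
facet normal 0.748 -0.140 -0.649
outer loop
vertex -0.804 2.8 -3.841
vertex -0.898 3.458 -4.091
vertex -0.451 3.344 -3.551
endloop
endfacet
facet normal 0.440 -0.628 0.642
outer loop
vertex -0.804 2.8 -3.841
vertex -0.451 3.344 -3.551
vertex -1.888 3.004 -2.899
endloop
endfacet
facet normal 0.440 -0.628 0.642
outer loop
vertex -1.888 3.004 -2.899
vertex -0.451 3.344 -3.551
vertex -1.535 3.547 -2.61
endloop
endfacet
facet normal -0.747 0.140 0.650
outer loop
vertex -1.888 3.004 -2.899
vertex -1.535 3.547 -2.61
vertex -1.982 3.662 -3.149
endloop
endfacet
facet normal 0.454 0.799 -0.395
outer loop
vertex 0.506 -2.221 -4.096
vertex -0.241 -1.639 -3.777
vertex 0.552 -1.8 -3.191
endloop
endfacet
facet normal 0.931 0.309 -0.191
outer loop
vertex 0.506 -2.221 -4.096
vertex 0.552 -1.8 -3.191
vertex 0.841 -2.748 -3.317
endloop
endfacet
facet normal 0.788 -0.297 -0.540
outer loop
vertex 0.506 -2.221 -4.096
vertex 0.841 -2.748 -3.317
vertex 0.227 -3.173 -3.98
endloop
endfacet
facet normal 0.221 -0.182 -0.958
outer loop
vertex 0.506 -2.221 -4.096
vertex 0.227 -3.173 -3.98
vertex -0.442 -2.488 -4.264
endloop
endfacet
facet normal 0.015 0.495 -0.869
outer loop
vertex 0.506 -2.221 -4.096
vertex -0.442 -2.488 -4.264
vertex -0.241 -1.639 -3.777
endloop
endfacet
facet normal 0.842 0.189 0.506
outer loop
vertex 0.841 -2.748 -3.317
vertex 0.552 -1.8 -3.191
vertex 0.302 -2.492 -2.516
endloop
endfacet
facet normal 0.068 0.982 0.178
outer loop
vertex 0.552 -1.8 -3.191
vertex -0.241 -1.639 -3.777
vertex -0.367 -1.807 -2.8
endloop
endfacet
facet normal -0.643 0.490 -0.589
outer loop
vertex -0.241 -1.639 -3.777
vertex -0.442 -2.488 -4.264
vertex -0.981 -2.232 -3.463
endloop
endfacet
facet normal -0.308 -0.605 -0.734
outer loop
vertex -0.442 -2.488 -4.264
vertex 0.227 -3.173 -3.98
vertex -0.692 -3.18 -3.589
endloop
endfacet
facet normal 0.609 -0.791 -0.057
outer loop
vertex 0.227 -3.173 -3.98
vertex 0.841 -2.748 -3.317
vertex 0.101 -3.341 -3.003
endloop
endfacet
facet normal -0.221 0.182 0.958
outer loop
vertex -0.646 -2.759 -2.684
vertex 0.302 -2.492 -2.516
vertex -0.367 -1.807 -2.8
endloop
endfacet
facet normal -0.788 0.297 0.540
outer loop
vertex -0.646 -2.759 -2.684
vertex -0.367 -1.807 -2.8
vertex -0.981 -2.232 -3.463
endloop
endfacet
facet normal -0.931 -0.309 0.191
outer loop
vertex -0.646 -2.759 -2.684
vertex -0.981 -2.232 -3.463
vertex -0.692 -3.18 -3.589
endloop
endfacet
facet normal -0.454 -0.799 0.395
outer loop
vertex -0.646 -2.759 -2.684
vertex -0.692 -3.18 -3.589
vertex 0.101 -3.341 -3.003
endloop
endfacet
facet normal -0.015 -0.495 0.869
outer loop
vertex -0.646 -2.759 -2.684
vertex 0.101 -3.341 -3.003
vertex 0.302 -2.492 -2.516
endloop
endfacet
facet normal 0.308 0.605 0.734
outer loop
vertex -0.367 -1.807 -2.8
vertex 0.302 -2.492 -2.516
vertex 0.552 -1.8 -3.191
endloop
endfacet
facet normal -0.609 0.791 0.057
outer loop
vertex -0.981 -2.232 -3.463
vertex -0.367 -1.807 -2.8
vertex -0.241 -1.639 -3.777
endloop
endfacet
facet normal -0.842 -0.189 -0.506
outer loop
vertex -0.692 -3.18 -3.589
vertex -0.981 -2.232 -3.463
vertex -0.442 -2.488 -4.264
endloop
endfacet
facet normal -0.068 -0.982 -0.178
outer loop
vertex 0.101 -3.341 -3.003
vertex -0.692 -3.18 -3.589
vertex 0.227 -3.173 -3.98
endloop
endfacet
facet normal 0.643 -0.490 0.589
outer loop
vertex 0.302 -2.492 -2.516
vertex 0.101 -3.341 -3.003
vertex 0.841 -2.748 -3.317
endloop
endfacet

endsolid


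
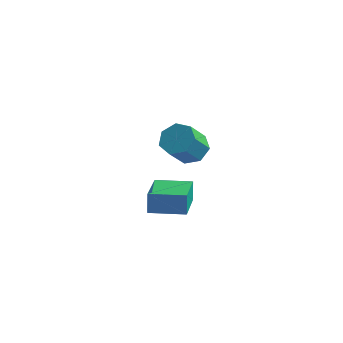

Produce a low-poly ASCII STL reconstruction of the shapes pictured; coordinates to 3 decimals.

solid 
facet normal 0.170 0.618 -0.768
outer loop
vertex -1.686 -0.535 0.897
vertex -2.012 -0.997 0.453
vertex -2.302 -0.454 0.826
endloop
endfacet
facet normal 0.029 0.775 0.631
outer loop
vertex -1.686 -0.535 0.897
vertex -2.302 -0.454 0.826
vertex -1.902 -1.32 1.872
endloop
endfacet
facet normal 0.029 0.775 0.631
outer loop
vertex -1.902 -1.32 1.872
vertex -2.302 -0.454 0.826
vertex -2.517 -1.239 1.801
endloop
endfacet
facet normal -0.170 -0.618 0.768
outer loop
vertex -1.902 -1.32 1.872
vertex -2.517 -1.239 1.801
vertex -2.228 -1.783 1.427
endloop
endfacet
facet normal 0.169 0.618 -0.768
outer loop
vertex -2.302 -0.454 0.826
vertex -2.012 -0.997 0.453
vertex -2.699 -0.783 0.474
endloop
endfacet
facet normal -0.753 0.584 0.304
outer loop
vertex -2.302 -0.454 0.826
vertex -2.699 -0.783 0.474
vertex -2.517 -1.239 1.801
endloop
endfacet
facet normal -0.753 0.584 0.304
outer loop
vertex -2.517 -1.239 1.801
vertex -2.699 -0.783 0.474
vertex -2.915 -1.568 1.448
endloop
endfacet
facet normal -0.170 -0.618 0.768
outer loop
vertex -2.517 -1.239 1.801
vertex -2.915 -1.568 1.448
vertex -2.228 -1.783 1.427
endloop
endfacet
facet normal 0.169 0.619 -0.767
outer loop
vertex -2.699 -0.783 0.474
vertex -2.012 -0.997 0.453
vertex -2.579 -1.273 0.105
endloop
endfacet
facet normal -0.967 -0.047 -0.252
outer loop
vertex -2.699 -0.783 0.474
vertex -2.579 -1.273 0.105
vertex -2.915 -1.568 1.448
endloop
endfacet
facet normal -0.967 -0.047 -0.252
outer loop
vertex -2.915 -1.568 1.448
vertex -2.579 -1.273 0.105
vertex -2.795 -2.058 1.08
endloop
endfacet
facet normal -0.170 -0.618 0.768
outer loop
vertex -2.915 -1.568 1.448
vertex -2.795 -2.058 1.08
vertex -2.228 -1.783 1.427
endloop
endfacet
facet normal 0.170 0.618 -0.767
outer loop
vertex -2.579 -1.273 0.105
vertex -2.012 -0.997 0.453
vertex -2.033 -1.556 -0.002
endloop
endfacet
facet normal -0.454 -0.642 -0.618
outer loop
vertex -2.579 -1.273 0.105
vertex -2.033 -1.556 -0.002
vertex -2.795 -2.058 1.08
endloop
endfacet
facet normal -0.453 -0.643 -0.617
outer loop
vertex -2.795 -2.058 1.08
vertex -2.033 -1.556 -0.002
vertex -2.248 -2.341 0.973
endloop
endfacet
facet normal -0.170 -0.618 0.767
outer loop
vertex -2.795 -2.058 1.08
vertex -2.248 -2.341 0.973
vertex -2.228 -1.783 1.427
endloop
endfacet
facet normal 0.170 0.618 -0.767
outer loop
vertex -2.033 -1.556 -0.002
vertex -2.012 -0.997 0.453
vertex -1.47 -1.418 0.234
endloop
endfacet
facet normal 0.402 -0.754 -0.519
outer loop
vertex -2.033 -1.556 -0.002
vertex -1.47 -1.418 0.234
vertex -2.248 -2.341 0.973
endloop
endfacet
facet normal 0.402 -0.754 -0.519
outer loop
vertex -2.248 -2.341 0.973
vertex -1.47 -1.418 0.234
vertex -1.686 -2.203 1.208
endloop
endfacet
facet normal -0.169 -0.618 0.767
outer loop
vertex -2.248 -2.341 0.973
vertex -1.686 -2.203 1.208
vertex -2.228 -1.783 1.427
endloop
endfacet
facet normal 0.170 0.618 -0.767
outer loop
vertex -1.47 -1.418 0.234
vertex -2.012 -0.997 0.453
vertex -1.316 -0.964 0.634
endloop
endfacet
facet normal 0.954 -0.298 -0.029
outer loop
vertex -1.47 -1.418 0.234
vertex -1.316 -0.964 0.634
vertex -1.686 -2.203 1.208
endloop
endfacet
facet normal 0.954 -0.298 -0.029
outer loop
vertex -1.686 -2.203 1.208
vertex -1.316 -0.964 0.634
vertex -1.532 -1.749 1.609
endloop
endfacet
facet normal -0.170 -0.619 0.766
outer loop
vertex -1.686 -2.203 1.208
vertex -1.532 -1.749 1.609
vertex -2.228 -1.783 1.427
endloop
endfacet
facet normal 0.170 0.618 -0.768
outer loop
vertex -1.316 -0.964 0.634
vertex -2.012 -0.997 0.453
vertex -1.686 -0.535 0.897
endloop
endfacet
facet normal 0.787 0.383 0.483
outer loop
vertex -1.316 -0.964 0.634
vertex -1.686 -0.535 0.897
vertex -1.532 -1.749 1.609
endloop
endfacet
facet normal 0.787 0.383 0.483
outer loop
vertex -1.532 -1.749 1.609
vertex -1.686 -0.535 0.897
vertex -1.902 -1.32 1.872
endloop
endfacet
facet normal -0.171 -0.618 0.768
outer loop
vertex -1.532 -1.749 1.609
vertex -1.902 -1.32 1.872
vertex -2.228 -1.783 1.427
endloop
endfacet
facet normal -0.949 -0.314 -0.032
outer loop
vertex -3.807 -0.939 -2.729
vertex -4.378 0.857 -3.4
vertex -3.688 -1.214 -3.567
endloop
endfacet
facet normal 0.285 -0.898 0.335
outer loop
vertex -2.302 -0.757 -3.52
vertex -3.807 -0.939 -2.729
vertex -3.688 -1.214 -3.567
endloop
endfacet
facet normal -0.949 -0.314 -0.032
outer loop
vertex -3.688 -1.214 -3.567
vertex -4.378 0.857 -3.4
vertex -4.259 0.582 -4.238
endloop
endfacet
facet normal 0.134 -0.309 -0.942
outer loop
vertex -4.259 0.582 -4.238
vertex -2.302 -0.757 -3.52
vertex -3.688 -1.214 -3.567
endloop
endfacet
facet normal -0.134 0.309 0.942
outer loop
vertex -3.807 -0.939 -2.729
vertex -2.992 1.314 -3.353
vertex -4.378 0.857 -3.4
endloop
endfacet
facet normal 0.285 -0.898 0.335
outer loop
vertex -2.421 -0.482 -2.682
vertex -3.807 -0.939 -2.729
vertex -2.302 -0.757 -3.52
endloop
endfacet
facet normal -0.134 0.309 0.942
outer loop
vertex -2.421 -0.482 -2.682
vertex -2.992 1.314 -3.353
vertex -3.807 -0.939 -2.729
endloop
endfacet
facet normal -0.285 0.898 -0.335
outer loop
vertex -4.378 0.857 -3.4
vertex -2.992 1.314 -3.353
vertex -4.259 0.582 -4.238
endloop
endfacet
facet normal 0.134 -0.309 -0.942
outer loop
vertex -2.873 1.039 -4.191
vertex -2.302 -0.757 -3.52
vertex -4.259 0.582 -4.238
endloop
endfacet
facet normal -0.285 0.898 -0.335
outer loop
vertex -4.259 0.582 -4.238
vertex -2.992 1.314 -3.353
vertex -2.873 1.039 -4.191
endloop
endfacet
facet normal 0.949 0.314 0.032
outer loop
vertex -2.873 1.039 -4.191
vertex -2.421 -0.482 -2.682
vertex -2.302 -0.757 -3.52
endloop
endfacet
facet normal 0.949 0.314 0.032
outer loop
vertex -2.992 1.314 -3.353
vertex -2.421 -0.482 -2.682
vertex -2.873 1.039 -4.191
endloop
endfacet

endsolid


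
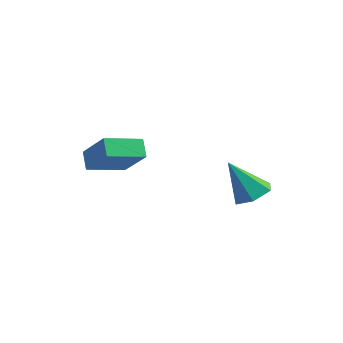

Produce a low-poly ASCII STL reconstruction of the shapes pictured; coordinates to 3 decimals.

solid 
facet normal -0.777 0.148 -0.612
outer loop
vertex -3.987 -0.073 -2.84
vertex -3.507 1.333 -3.11
vertex -3.525 -0.356 -3.495
endloop
endfacet
facet normal -0.318 -0.931 0.178
outer loop
vertex -2.173 -0.613 -2.43
vertex -3.987 -0.073 -2.84
vertex -3.525 -0.356 -3.495
endloop
endfacet
facet normal -0.777 0.148 -0.612
outer loop
vertex -3.525 -0.356 -3.495
vertex -3.507 1.333 -3.11
vertex -3.045 1.05 -3.765
endloop
endfacet
facet normal 0.543 -0.333 -0.770
outer loop
vertex -3.045 1.05 -3.765
vertex -2.173 -0.613 -2.43
vertex -3.525 -0.356 -3.495
endloop
endfacet
facet normal -0.543 0.333 0.770
outer loop
vertex -3.987 -0.073 -2.84
vertex -2.155 1.076 -2.045
vertex -3.507 1.333 -3.11
endloop
endfacet
facet normal -0.318 -0.931 0.178
outer loop
vertex -2.635 -0.33 -1.775
vertex -3.987 -0.073 -2.84
vertex -2.173 -0.613 -2.43
endloop
endfacet
facet normal -0.543 0.333 0.770
outer loop
vertex -2.635 -0.33 -1.775
vertex -2.155 1.076 -2.045
vertex -3.987 -0.073 -2.84
endloop
endfacet
facet normal 0.318 0.931 -0.178
outer loop
vertex -3.507 1.333 -3.11
vertex -2.155 1.076 -2.045
vertex -3.045 1.05 -3.765
endloop
endfacet
facet normal 0.543 -0.333 -0.770
outer loop
vertex -1.693 0.793 -2.7
vertex -2.173 -0.613 -2.43
vertex -3.045 1.05 -3.765
endloop
endfacet
facet normal 0.318 0.931 -0.178
outer loop
vertex -3.045 1.05 -3.765
vertex -2.155 1.076 -2.045
vertex -1.693 0.793 -2.7
endloop
endfacet
facet normal 0.777 -0.148 0.612
outer loop
vertex -1.693 0.793 -2.7
vertex -2.635 -0.33 -1.775
vertex -2.173 -0.613 -2.43
endloop
endfacet
facet normal 0.777 -0.148 0.612
outer loop
vertex -2.155 1.076 -2.045
vertex -2.635 -0.33 -1.775
vertex -1.693 0.793 -2.7
endloop
endfacet
facet normal 0.346 0.365 -0.864
outer loop
vertex 1.81 3.298 -4.032
vertex 1.1 3.187 -4.363
vertex 1.267 3.872 -4.007
endloop
endfacet
facet normal 0.469 0.410 0.783
outer loop
vertex 1.81 3.298 -4.032
vertex 1.267 3.872 -4.007
vertex 0.5 2.553 -2.857
endloop
endfacet
facet normal 0.345 0.365 -0.865
outer loop
vertex 1.267 3.872 -4.007
vertex 1.1 3.187 -4.363
vertex 0.558 3.761 -4.337
endloop
endfacet
facet normal -0.381 0.723 0.576
outer loop
vertex 1.267 3.872 -4.007
vertex 0.558 3.761 -4.337
vertex 0.5 2.553 -2.857
endloop
endfacet
facet normal 0.345 0.365 -0.865
outer loop
vertex 0.558 3.761 -4.337
vertex 1.1 3.187 -4.363
vertex 0.391 3.075 -4.693
endloop
endfacet
facet normal -0.977 0.181 0.110
outer loop
vertex 0.558 3.761 -4.337
vertex 0.391 3.075 -4.693
vertex 0.5 2.553 -2.857
endloop
endfacet
facet normal 0.345 0.364 -0.865
outer loop
vertex 0.391 3.075 -4.693
vertex 1.1 3.187 -4.363
vertex 0.934 2.501 -4.718
endloop
endfacet
facet normal -0.722 -0.676 -0.149
outer loop
vertex 0.391 3.075 -4.693
vertex 0.934 2.501 -4.718
vertex 0.5 2.553 -2.857
endloop
endfacet
facet normal 0.345 0.364 -0.865
outer loop
vertex 0.934 2.501 -4.718
vertex 1.1 3.187 -4.363
vertex 1.643 2.613 -4.388
endloop
endfacet
facet normal 0.129 -0.990 0.058
outer loop
vertex 0.934 2.501 -4.718
vertex 1.643 2.613 -4.388
vertex 0.5 2.553 -2.857
endloop
endfacet
facet normal 0.346 0.365 -0.864
outer loop
vertex 1.643 2.613 -4.388
vertex 1.1 3.187 -4.363
vertex 1.81 3.298 -4.032
endloop
endfacet
facet normal 0.725 -0.449 0.523
outer loop
vertex 1.643 2.613 -4.388
vertex 1.81 3.298 -4.032
vertex 0.5 2.553 -2.857
endloop
endfacet

endsolid


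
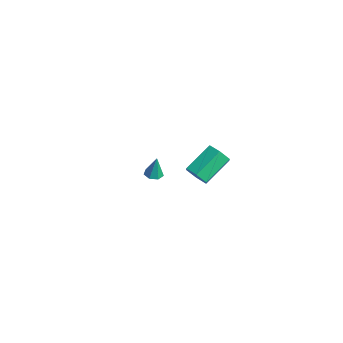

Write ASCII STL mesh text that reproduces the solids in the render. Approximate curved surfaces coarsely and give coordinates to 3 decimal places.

solid 
facet normal -0.089 -0.103 -0.991
outer loop
vertex -3.525 -3.705 -3.319
vertex -3.86 -3.269 -3.334
vertex -3.313 -3.282 -3.382
endloop
endfacet
facet normal 0.867 -0.388 0.312
outer loop
vertex -3.525 -3.705 -3.319
vertex -3.313 -3.282 -3.382
vertex -3.74 -3.131 -2.006
endloop
endfacet
facet normal -0.089 -0.103 -0.991
outer loop
vertex -3.313 -3.282 -3.382
vertex -3.86 -3.269 -3.334
vertex -3.513 -2.849 -3.409
endloop
endfacet
facet normal 0.879 0.420 0.227
outer loop
vertex -3.313 -3.282 -3.382
vertex -3.513 -2.849 -3.409
vertex -3.74 -3.131 -2.006
endloop
endfacet
facet normal -0.090 -0.102 -0.991
outer loop
vertex -3.513 -2.849 -3.409
vertex -3.86 -3.269 -3.334
vertex -3.975 -2.733 -3.379
endloop
endfacet
facet normal 0.251 0.940 0.230
outer loop
vertex -3.513 -2.849 -3.409
vertex -3.975 -2.733 -3.379
vertex -3.74 -3.131 -2.006
endloop
endfacet
facet normal -0.090 -0.103 -0.991
outer loop
vertex -3.975 -2.733 -3.379
vertex -3.86 -3.269 -3.334
vertex -4.351 -3.021 -3.315
endloop
endfacet
facet normal -0.542 0.778 0.318
outer loop
vertex -3.975 -2.733 -3.379
vertex -4.351 -3.021 -3.315
vertex -3.74 -3.131 -2.006
endloop
endfacet
facet normal -0.091 -0.103 -0.991
outer loop
vertex -4.351 -3.021 -3.315
vertex -3.86 -3.269 -3.334
vertex -4.357 -3.495 -3.265
endloop
endfacet
facet normal -0.903 0.056 0.426
outer loop
vertex -4.351 -3.021 -3.315
vertex -4.357 -3.495 -3.265
vertex -3.74 -3.131 -2.006
endloop
endfacet
facet normal -0.091 -0.103 -0.991
outer loop
vertex -4.357 -3.495 -3.265
vertex -3.86 -3.269 -3.334
vertex -3.99 -3.8 -3.267
endloop
endfacet
facet normal -0.562 -0.679 0.472
outer loop
vertex -4.357 -3.495 -3.265
vertex -3.99 -3.8 -3.267
vertex -3.74 -3.131 -2.006
endloop
endfacet
facet normal -0.090 -0.103 -0.991
outer loop
vertex -3.99 -3.8 -3.267
vertex -3.86 -3.269 -3.334
vertex -3.525 -3.705 -3.319
endloop
endfacet
facet normal 0.227 -0.878 0.421
outer loop
vertex -3.99 -3.8 -3.267
vertex -3.525 -3.705 -3.319
vertex -3.74 -3.131 -2.006
endloop
endfacet
facet normal 0.195 -0.832 -0.519
outer loop
vertex 3.736 -4.297 2.173
vertex 3.465 -4.7 2.718
vertex 3.026 -4.469 2.182
endloop
endfacet
facet normal -0.132 0.502 -0.855
outer loop
vertex 3.736 -4.297 2.173
vertex 3.026 -4.469 2.182
vertex 3.386 -2.816 3.097
endloop
endfacet
facet normal -0.133 0.502 -0.855
outer loop
vertex 3.386 -2.816 3.097
vertex 3.026 -4.469 2.182
vertex 2.677 -2.989 3.106
endloop
endfacet
facet normal -0.196 0.832 0.519
outer loop
vertex 3.386 -2.816 3.097
vertex 2.677 -2.989 3.106
vertex 3.115 -3.22 3.642
endloop
endfacet
facet normal 0.196 -0.832 -0.519
outer loop
vertex 3.026 -4.469 2.182
vertex 3.465 -4.7 2.718
vertex 2.756 -4.873 2.727
endloop
endfacet
facet normal -0.908 0.046 -0.416
outer loop
vertex 3.026 -4.469 2.182
vertex 2.756 -4.873 2.727
vertex 2.677 -2.989 3.106
endloop
endfacet
facet normal -0.908 0.046 -0.417
outer loop
vertex 2.677 -2.989 3.106
vertex 2.756 -4.873 2.727
vertex 2.406 -3.392 3.651
endloop
endfacet
facet normal -0.195 0.832 0.518
outer loop
vertex 2.677 -2.989 3.106
vertex 2.406 -3.392 3.651
vertex 3.115 -3.22 3.642
endloop
endfacet
facet normal 0.196 -0.832 -0.519
outer loop
vertex 2.756 -4.873 2.727
vertex 3.465 -4.7 2.718
vertex 3.194 -5.104 3.263
endloop
endfacet
facet normal -0.775 -0.456 0.437
outer loop
vertex 2.756 -4.873 2.727
vertex 3.194 -5.104 3.263
vertex 2.406 -3.392 3.651
endloop
endfacet
facet normal -0.775 -0.456 0.437
outer loop
vertex 2.406 -3.392 3.651
vertex 3.194 -5.104 3.263
vertex 2.844 -3.623 4.187
endloop
endfacet
facet normal -0.195 0.832 0.518
outer loop
vertex 2.406 -3.392 3.651
vertex 2.844 -3.623 4.187
vertex 3.115 -3.22 3.642
endloop
endfacet
facet normal 0.196 -0.832 -0.519
outer loop
vertex 3.194 -5.104 3.263
vertex 3.465 -4.7 2.718
vertex 3.903 -4.931 3.254
endloop
endfacet
facet normal 0.133 -0.502 0.855
outer loop
vertex 3.194 -5.104 3.263
vertex 3.903 -4.931 3.254
vertex 2.844 -3.623 4.187
endloop
endfacet
facet normal 0.133 -0.502 0.855
outer loop
vertex 2.844 -3.623 4.187
vertex 3.903 -4.931 3.254
vertex 3.554 -3.451 4.178
endloop
endfacet
facet normal -0.195 0.832 0.519
outer loop
vertex 2.844 -3.623 4.187
vertex 3.554 -3.451 4.178
vertex 3.115 -3.22 3.642
endloop
endfacet
facet normal 0.195 -0.832 -0.518
outer loop
vertex 3.903 -4.931 3.254
vertex 3.465 -4.7 2.718
vertex 4.174 -4.528 2.709
endloop
endfacet
facet normal 0.908 -0.046 0.417
outer loop
vertex 3.903 -4.931 3.254
vertex 4.174 -4.528 2.709
vertex 3.554 -3.451 4.178
endloop
endfacet
facet normal 0.908 -0.045 0.416
outer loop
vertex 3.554 -3.451 4.178
vertex 4.174 -4.528 2.709
vertex 3.824 -3.047 3.633
endloop
endfacet
facet normal -0.196 0.832 0.519
outer loop
vertex 3.554 -3.451 4.178
vertex 3.824 -3.047 3.633
vertex 3.115 -3.22 3.642
endloop
endfacet
facet normal 0.195 -0.832 -0.518
outer loop
vertex 4.174 -4.528 2.709
vertex 3.465 -4.7 2.718
vertex 3.736 -4.297 2.173
endloop
endfacet
facet normal 0.775 0.456 -0.437
outer loop
vertex 4.174 -4.528 2.709
vertex 3.736 -4.297 2.173
vertex 3.824 -3.047 3.633
endloop
endfacet
facet normal 0.775 0.456 -0.437
outer loop
vertex 3.824 -3.047 3.633
vertex 3.736 -4.297 2.173
vertex 3.386 -2.816 3.097
endloop
endfacet
facet normal -0.196 0.832 0.519
outer loop
vertex 3.824 -3.047 3.633
vertex 3.386 -2.816 3.097
vertex 3.115 -3.22 3.642
endloop
endfacet

endsolid


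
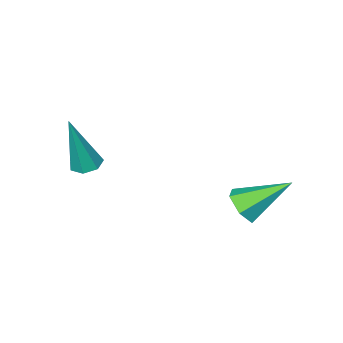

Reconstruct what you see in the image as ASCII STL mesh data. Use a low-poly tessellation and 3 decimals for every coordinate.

solid 
facet normal -0.264 0.013 -0.965
outer loop
vertex 2.025 -1.195 2.224
vertex 1.52 -1.117 2.363
vertex 1.896 -0.756 2.265
endloop
endfacet
facet normal 0.958 0.284 -0.031
outer loop
vertex 2.025 -1.195 2.224
vertex 1.896 -0.756 2.265
vertex 2.08 -1.143 4.417
endloop
endfacet
facet normal -0.263 0.013 -0.965
outer loop
vertex 1.896 -0.756 2.265
vertex 1.52 -1.117 2.363
vertex 1.483 -0.588 2.38
endloop
endfacet
facet normal 0.404 0.906 0.128
outer loop
vertex 1.896 -0.756 2.265
vertex 1.483 -0.588 2.38
vertex 2.08 -1.143 4.417
endloop
endfacet
facet normal -0.261 0.013 -0.965
outer loop
vertex 1.483 -0.588 2.38
vertex 1.52 -1.117 2.363
vertex 1.098 -0.819 2.481
endloop
endfacet
facet normal -0.413 0.841 0.350
outer loop
vertex 1.483 -0.588 2.38
vertex 1.098 -0.819 2.481
vertex 2.08 -1.143 4.417
endloop
endfacet
facet normal -0.262 0.011 -0.965
outer loop
vertex 1.098 -0.819 2.481
vertex 1.52 -1.117 2.363
vertex 1.031 -1.273 2.494
endloop
endfacet
facet normal -0.873 0.142 0.467
outer loop
vertex 1.098 -0.819 2.481
vertex 1.031 -1.273 2.494
vertex 2.08 -1.143 4.417
endloop
endfacet
facet normal -0.263 0.014 -0.965
outer loop
vertex 1.031 -1.273 2.494
vertex 1.52 -1.117 2.363
vertex 1.332 -1.61 2.407
endloop
endfacet
facet normal -0.634 -0.667 0.391
outer loop
vertex 1.031 -1.273 2.494
vertex 1.332 -1.61 2.407
vertex 2.08 -1.143 4.417
endloop
endfacet
facet normal -0.262 0.014 -0.965
outer loop
vertex 1.332 -1.61 2.407
vertex 1.52 -1.117 2.363
vertex 1.775 -1.575 2.287
endloop
endfacet
facet normal 0.126 -0.976 0.180
outer loop
vertex 1.332 -1.61 2.407
vertex 1.775 -1.575 2.287
vertex 2.08 -1.143 4.417
endloop
endfacet
facet normal -0.263 0.013 -0.965
outer loop
vertex 1.775 -1.575 2.287
vertex 1.52 -1.117 2.363
vertex 2.025 -1.195 2.224
endloop
endfacet
facet normal 0.835 -0.551 -0.008
outer loop
vertex 1.775 -1.575 2.287
vertex 2.025 -1.195 2.224
vertex 2.08 -1.143 4.417
endloop
endfacet
facet normal 0.654 -0.492 -0.574
outer loop
vertex -1.172 2.694 1.116
vertex -1.661 2.235 0.952
vertex -1.575 2.8 0.566
endloop
endfacet
facet normal 0.245 0.969 0.007
outer loop
vertex -1.172 2.694 1.116
vertex -1.575 2.8 0.566
vertex -2.819 3.105 1.968
endloop
endfacet
facet normal 0.655 -0.492 -0.574
outer loop
vertex -1.575 2.8 0.566
vertex -1.661 2.235 0.952
vertex -2.063 2.342 0.402
endloop
endfacet
facet normal -0.460 0.690 -0.558
outer loop
vertex -1.575 2.8 0.566
vertex -2.063 2.342 0.402
vertex -2.819 3.105 1.968
endloop
endfacet
facet normal 0.655 -0.491 -0.574
outer loop
vertex -2.063 2.342 0.402
vertex -1.661 2.235 0.952
vertex -2.149 1.776 0.788
endloop
endfacet
facet normal -0.916 -0.122 -0.383
outer loop
vertex -2.063 2.342 0.402
vertex -2.149 1.776 0.788
vertex -2.819 3.105 1.968
endloop
endfacet
facet normal 0.655 -0.492 -0.574
outer loop
vertex -2.149 1.776 0.788
vertex -1.661 2.235 0.952
vertex -1.747 1.67 1.338
endloop
endfacet
facet normal -0.665 -0.655 0.360
outer loop
vertex -2.149 1.776 0.788
vertex -1.747 1.67 1.338
vertex -2.819 3.105 1.968
endloop
endfacet
facet normal 0.654 -0.492 -0.575
outer loop
vertex -1.747 1.67 1.338
vertex -1.661 2.235 0.952
vertex -1.258 2.128 1.502
endloop
endfacet
facet normal 0.041 -0.376 0.926
outer loop
vertex -1.747 1.67 1.338
vertex -1.258 2.128 1.502
vertex -2.819 3.105 1.968
endloop
endfacet
facet normal 0.654 -0.491 -0.575
outer loop
vertex -1.258 2.128 1.502
vertex -1.661 2.235 0.952
vertex -1.172 2.694 1.116
endloop
endfacet
facet normal 0.497 0.436 0.750
outer loop
vertex -1.258 2.128 1.502
vertex -1.172 2.694 1.116
vertex -2.819 3.105 1.968
endloop
endfacet

endsolid


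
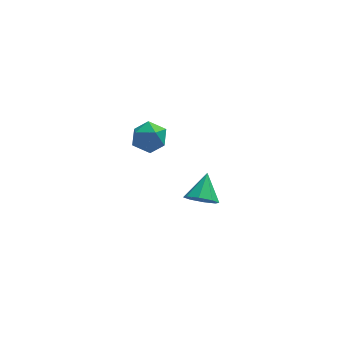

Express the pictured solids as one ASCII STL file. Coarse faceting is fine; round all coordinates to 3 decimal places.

solid 
facet normal -0.983 0.086 0.164
outer loop
vertex -1.456 1.561 3.633
vertex -1.32 1.549 4.453
vertex -1.325 2.272 4.043
endloop
endfacet
facet normal -0.798 0.405 -0.447
outer loop
vertex -1.456 1.561 3.633
vertex -1.325 2.272 4.043
vertex -0.972 2.149 3.301
endloop
endfacet
facet normal -0.491 -0.086 -0.867
outer loop
vertex -1.456 1.561 3.633
vertex -0.972 2.149 3.301
vertex -0.748 1.35 3.253
endloop
endfacet
facet normal -0.487 -0.706 -0.515
outer loop
vertex -1.456 1.561 3.633
vertex -0.748 1.35 3.253
vertex -0.963 0.98 3.964
endloop
endfacet
facet normal -0.790 -0.601 0.122
outer loop
vertex -1.456 1.561 3.633
vertex -0.963 0.98 3.964
vertex -1.32 1.549 4.453
endloop
endfacet
facet normal -0.309 0.903 -0.297
outer loop
vertex -0.972 2.149 3.301
vertex -1.325 2.272 4.043
vertex -0.537 2.5 3.916
endloop
endfacet
facet normal -0.609 0.388 0.692
outer loop
vertex -1.325 2.272 4.043
vertex -1.32 1.549 4.453
vertex -0.752 2.13 4.627
endloop
endfacet
facet normal -0.298 -0.723 0.623
outer loop
vertex -1.32 1.549 4.453
vertex -0.963 0.98 3.964
vertex -0.528 1.331 4.579
endloop
endfacet
facet normal 0.193 -0.893 -0.406
outer loop
vertex -0.963 0.98 3.964
vertex -0.748 1.35 3.253
vertex -0.175 1.208 3.837
endloop
endfacet
facet normal 0.186 0.111 -0.976
outer loop
vertex -0.748 1.35 3.253
vertex -0.972 2.149 3.301
vertex -0.18 1.931 3.427
endloop
endfacet
facet normal 0.487 0.706 0.515
outer loop
vertex -0.044 1.919 4.247
vertex -0.537 2.5 3.916
vertex -0.752 2.13 4.627
endloop
endfacet
facet normal 0.491 0.086 0.867
outer loop
vertex -0.044 1.919 4.247
vertex -0.752 2.13 4.627
vertex -0.528 1.331 4.579
endloop
endfacet
facet normal 0.798 -0.405 0.447
outer loop
vertex -0.044 1.919 4.247
vertex -0.528 1.331 4.579
vertex -0.175 1.208 3.837
endloop
endfacet
facet normal 0.983 -0.086 -0.164
outer loop
vertex -0.044 1.919 4.247
vertex -0.175 1.208 3.837
vertex -0.18 1.931 3.427
endloop
endfacet
facet normal 0.790 0.601 -0.122
outer loop
vertex -0.044 1.919 4.247
vertex -0.18 1.931 3.427
vertex -0.537 2.5 3.916
endloop
endfacet
facet normal -0.193 0.893 0.406
outer loop
vertex -0.752 2.13 4.627
vertex -0.537 2.5 3.916
vertex -1.325 2.272 4.043
endloop
endfacet
facet normal -0.186 -0.111 0.976
outer loop
vertex -0.528 1.331 4.579
vertex -0.752 2.13 4.627
vertex -1.32 1.549 4.453
endloop
endfacet
facet normal 0.309 -0.903 0.297
outer loop
vertex -0.175 1.208 3.837
vertex -0.528 1.331 4.579
vertex -0.963 0.98 3.964
endloop
endfacet
facet normal 0.609 -0.388 -0.692
outer loop
vertex -0.18 1.931 3.427
vertex -0.175 1.208 3.837
vertex -0.748 1.35 3.253
endloop
endfacet
facet normal 0.298 0.723 -0.623
outer loop
vertex -0.537 2.5 3.916
vertex -0.18 1.931 3.427
vertex -0.972 2.149 3.301
endloop
endfacet
facet normal -0.260 -0.738 -0.623
outer loop
vertex 1.955 2.568 -1.328
vertex 1.537 3.08 -1.76
vertex 2.284 2.823 -1.767
endloop
endfacet
facet normal 0.828 -0.130 0.545
outer loop
vertex 1.955 2.568 -1.328
vertex 2.284 2.823 -1.767
vertex 1.903 4.12 -0.88
endloop
endfacet
facet normal -0.259 -0.737 -0.624
outer loop
vertex 2.284 2.823 -1.767
vertex 1.537 3.08 -1.76
vertex 2.175 3.229 -2.201
endloop
endfacet
facet normal 0.962 0.273 0.014
outer loop
vertex 2.284 2.823 -1.767
vertex 2.175 3.229 -2.201
vertex 1.903 4.12 -0.88
endloop
endfacet
facet normal -0.259 -0.737 -0.624
outer loop
vertex 2.175 3.229 -2.201
vertex 1.537 3.08 -1.76
vertex 1.692 3.548 -2.377
endloop
endfacet
facet normal 0.602 0.714 -0.358
outer loop
vertex 2.175 3.229 -2.201
vertex 1.692 3.548 -2.377
vertex 1.903 4.12 -0.88
endloop
endfacet
facet normal -0.260 -0.737 -0.624
outer loop
vertex 1.692 3.548 -2.377
vertex 1.537 3.08 -1.76
vertex 1.118 3.593 -2.191
endloop
endfacet
facet normal -0.041 0.935 -0.352
outer loop
vertex 1.692 3.548 -2.377
vertex 1.118 3.593 -2.191
vertex 1.903 4.12 -0.88
endloop
endfacet
facet normal -0.260 -0.737 -0.624
outer loop
vertex 1.118 3.593 -2.191
vertex 1.537 3.08 -1.76
vertex 0.79 3.337 -1.752
endloop
endfacet
facet normal -0.590 0.807 0.029
outer loop
vertex 1.118 3.593 -2.191
vertex 0.79 3.337 -1.752
vertex 1.903 4.12 -0.88
endloop
endfacet
facet normal -0.260 -0.737 -0.624
outer loop
vertex 0.79 3.337 -1.752
vertex 1.537 3.08 -1.76
vertex 0.899 2.931 -1.318
endloop
endfacet
facet normal -0.723 0.404 0.560
outer loop
vertex 0.79 3.337 -1.752
vertex 0.899 2.931 -1.318
vertex 1.903 4.12 -0.88
endloop
endfacet
facet normal -0.259 -0.738 -0.623
outer loop
vertex 0.899 2.931 -1.318
vertex 1.537 3.08 -1.76
vertex 1.382 2.613 -1.142
endloop
endfacet
facet normal -0.363 -0.036 0.931
outer loop
vertex 0.899 2.931 -1.318
vertex 1.382 2.613 -1.142
vertex 1.903 4.12 -0.88
endloop
endfacet
facet normal -0.260 -0.738 -0.623
outer loop
vertex 1.382 2.613 -1.142
vertex 1.537 3.08 -1.76
vertex 1.955 2.568 -1.328
endloop
endfacet
facet normal 0.280 -0.258 0.925
outer loop
vertex 1.382 2.613 -1.142
vertex 1.955 2.568 -1.328
vertex 1.903 4.12 -0.88
endloop
endfacet

endsolid


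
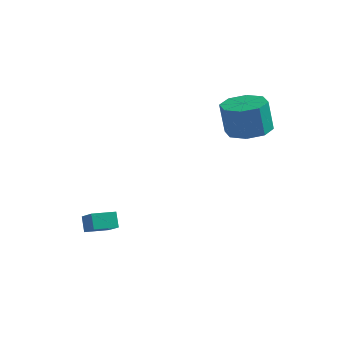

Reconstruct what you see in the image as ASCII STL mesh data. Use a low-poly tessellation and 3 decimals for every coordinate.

solid 
facet normal 0.102 0.122 -0.987
outer loop
vertex 2.634 3.093 2.31
vertex 1.647 2.633 2.151
vertex 2.01 3.659 2.315
endloop
endfacet
facet normal 0.664 0.731 0.159
outer loop
vertex 2.634 3.093 2.31
vertex 2.01 3.659 2.315
vertex 2.46 2.886 3.988
endloop
endfacet
facet normal 0.664 0.731 0.159
outer loop
vertex 2.46 2.886 3.988
vertex 2.01 3.659 2.315
vertex 1.836 3.452 3.993
endloop
endfacet
facet normal -0.102 -0.122 0.987
outer loop
vertex 2.46 2.886 3.988
vertex 1.836 3.452 3.993
vertex 1.473 2.427 3.829
endloop
endfacet
facet normal 0.102 0.122 -0.987
outer loop
vertex 2.01 3.659 2.315
vertex 1.647 2.633 2.151
vertex 1.174 3.624 2.224
endloop
endfacet
facet normal -0.054 0.992 0.117
outer loop
vertex 2.01 3.659 2.315
vertex 1.174 3.624 2.224
vertex 1.836 3.452 3.993
endloop
endfacet
facet normal -0.054 0.992 0.117
outer loop
vertex 1.836 3.452 3.993
vertex 1.174 3.624 2.224
vertex 1.0 3.417 3.902
endloop
endfacet
facet normal -0.102 -0.122 0.987
outer loop
vertex 1.836 3.452 3.993
vertex 1.0 3.417 3.902
vertex 1.473 2.427 3.829
endloop
endfacet
facet normal 0.103 0.122 -0.987
outer loop
vertex 1.174 3.624 2.224
vertex 1.647 2.633 2.151
vertex 0.615 3.009 2.09
endloop
endfacet
facet normal -0.741 0.672 0.006
outer loop
vertex 1.174 3.624 2.224
vertex 0.615 3.009 2.09
vertex 1.0 3.417 3.902
endloop
endfacet
facet normal -0.741 0.672 0.006
outer loop
vertex 1.0 3.417 3.902
vertex 0.615 3.009 2.09
vertex 0.441 2.802 3.768
endloop
endfacet
facet normal -0.103 -0.122 0.987
outer loop
vertex 1.0 3.417 3.902
vertex 0.441 2.802 3.768
vertex 1.473 2.427 3.829
endloop
endfacet
facet normal 0.103 0.121 -0.987
outer loop
vertex 0.615 3.009 2.09
vertex 1.647 2.633 2.151
vertex 0.66 2.174 1.992
endloop
endfacet
facet normal -0.993 -0.041 -0.108
outer loop
vertex 0.615 3.009 2.09
vertex 0.66 2.174 1.992
vertex 0.441 2.802 3.768
endloop
endfacet
facet normal -0.993 -0.041 -0.108
outer loop
vertex 0.441 2.802 3.768
vertex 0.66 2.174 1.992
vertex 0.486 1.967 3.67
endloop
endfacet
facet normal -0.102 -0.121 0.987
outer loop
vertex 0.441 2.802 3.768
vertex 0.486 1.967 3.67
vertex 1.473 2.427 3.829
endloop
endfacet
facet normal 0.102 0.122 -0.987
outer loop
vertex 0.66 2.174 1.992
vertex 1.647 2.633 2.151
vertex 1.284 1.608 1.987
endloop
endfacet
facet normal -0.664 -0.731 -0.159
outer loop
vertex 0.66 2.174 1.992
vertex 1.284 1.608 1.987
vertex 0.486 1.967 3.67
endloop
endfacet
facet normal -0.664 -0.731 -0.159
outer loop
vertex 0.486 1.967 3.67
vertex 1.284 1.608 1.987
vertex 1.11 1.401 3.665
endloop
endfacet
facet normal -0.102 -0.122 0.987
outer loop
vertex 0.486 1.967 3.67
vertex 1.11 1.401 3.665
vertex 1.473 2.427 3.829
endloop
endfacet
facet normal 0.102 0.122 -0.987
outer loop
vertex 1.284 1.608 1.987
vertex 1.647 2.633 2.151
vertex 2.12 1.643 2.078
endloop
endfacet
facet normal 0.054 -0.992 -0.117
outer loop
vertex 1.284 1.608 1.987
vertex 2.12 1.643 2.078
vertex 1.11 1.401 3.665
endloop
endfacet
facet normal 0.054 -0.992 -0.117
outer loop
vertex 1.11 1.401 3.665
vertex 2.12 1.643 2.078
vertex 1.946 1.436 3.756
endloop
endfacet
facet normal -0.102 -0.122 0.987
outer loop
vertex 1.11 1.401 3.665
vertex 1.946 1.436 3.756
vertex 1.473 2.427 3.829
endloop
endfacet
facet normal 0.103 0.122 -0.987
outer loop
vertex 2.12 1.643 2.078
vertex 1.647 2.633 2.151
vertex 2.679 2.258 2.212
endloop
endfacet
facet normal 0.741 -0.672 -0.006
outer loop
vertex 2.12 1.643 2.078
vertex 2.679 2.258 2.212
vertex 1.946 1.436 3.756
endloop
endfacet
facet normal 0.741 -0.672 -0.006
outer loop
vertex 1.946 1.436 3.756
vertex 2.679 2.258 2.212
vertex 2.505 2.051 3.89
endloop
endfacet
facet normal -0.103 -0.122 0.987
outer loop
vertex 1.946 1.436 3.756
vertex 2.505 2.051 3.89
vertex 1.473 2.427 3.829
endloop
endfacet
facet normal 0.102 0.121 -0.987
outer loop
vertex 2.679 2.258 2.212
vertex 1.647 2.633 2.151
vertex 2.634 3.093 2.31
endloop
endfacet
facet normal 0.993 0.041 0.108
outer loop
vertex 2.679 2.258 2.212
vertex 2.634 3.093 2.31
vertex 2.505 2.051 3.89
endloop
endfacet
facet normal 0.993 0.041 0.108
outer loop
vertex 2.505 2.051 3.89
vertex 2.634 3.093 2.31
vertex 2.46 2.886 3.988
endloop
endfacet
facet normal -0.103 -0.121 0.987
outer loop
vertex 2.505 2.051 3.89
vertex 2.46 2.886 3.988
vertex 1.473 2.427 3.829
endloop
endfacet
facet normal -0.561 -0.825 0.074
outer loop
vertex -2.675 -3.344 -1.861
vertex -3.657 -2.74 -2.564
vertex -2.327 -3.648 -2.61
endloop
endfacet
facet normal 0.728 -0.447 0.520
outer loop
vertex -1.683 -2.7 -2.696
vertex -2.675 -3.344 -1.861
vertex -2.327 -3.648 -2.61
endloop
endfacet
facet normal -0.560 -0.825 0.076
outer loop
vertex -2.327 -3.648 -2.61
vertex -3.657 -2.74 -2.564
vertex -3.309 -3.045 -3.312
endloop
endfacet
facet normal 0.396 -0.346 -0.851
outer loop
vertex -3.309 -3.045 -3.312
vertex -1.683 -2.7 -2.696
vertex -2.327 -3.648 -2.61
endloop
endfacet
facet normal -0.396 0.346 0.851
outer loop
vertex -2.675 -3.344 -1.861
vertex -3.013 -1.792 -2.65
vertex -3.657 -2.74 -2.564
endloop
endfacet
facet normal 0.728 -0.446 0.521
outer loop
vertex -2.031 -2.395 -1.948
vertex -2.675 -3.344 -1.861
vertex -1.683 -2.7 -2.696
endloop
endfacet
facet normal -0.395 0.346 0.851
outer loop
vertex -2.031 -2.395 -1.948
vertex -3.013 -1.792 -2.65
vertex -2.675 -3.344 -1.861
endloop
endfacet
facet normal -0.727 0.447 -0.521
outer loop
vertex -3.657 -2.74 -2.564
vertex -3.013 -1.792 -2.65
vertex -3.309 -3.045 -3.312
endloop
endfacet
facet normal 0.396 -0.347 -0.850
outer loop
vertex -2.665 -2.096 -3.399
vertex -1.683 -2.7 -2.696
vertex -3.309 -3.045 -3.312
endloop
endfacet
facet normal -0.728 0.447 -0.520
outer loop
vertex -3.309 -3.045 -3.312
vertex -3.013 -1.792 -2.65
vertex -2.665 -2.096 -3.399
endloop
endfacet
facet normal 0.561 0.824 -0.075
outer loop
vertex -2.665 -2.096 -3.399
vertex -2.031 -2.395 -1.948
vertex -1.683 -2.7 -2.696
endloop
endfacet
facet normal 0.560 0.825 -0.075
outer loop
vertex -3.013 -1.792 -2.65
vertex -2.031 -2.395 -1.948
vertex -2.665 -2.096 -3.399
endloop
endfacet

endsolid
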